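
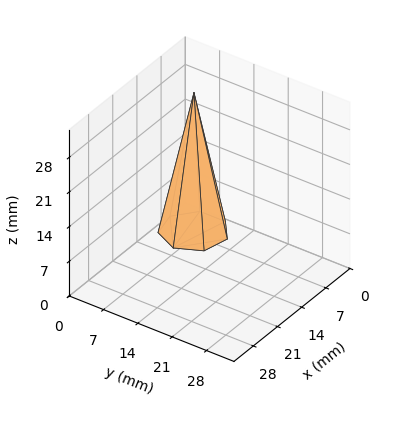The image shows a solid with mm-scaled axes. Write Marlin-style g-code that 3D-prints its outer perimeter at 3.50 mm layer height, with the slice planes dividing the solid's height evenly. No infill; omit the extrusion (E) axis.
Reading the render: the shape is a regular 7-sided pyramid, base circumscribed radius ≈ 6 mm, apex at z ≈ 28 mm (dimensions read to the nearest mm from the axis ticks). For the g-code, the solid's height is divided into equal slices at the stated Δz and each level perimeter traced with G1 moves after a G0 lift.

; perimeter-only toolpath
G21 ; units = mm
G90 ; absolute positioning
G28 ; home
; layer 1
G0 Z3.50
G0 X11.25 Y6.00
G1 X9.27 Y10.10
G1 X4.83 Y11.12
G1 X1.27 Y8.27
G1 X1.27 Y3.73
G1 X4.83 Y0.88
G1 X9.27 Y1.90
G1 X11.25 Y6.00
; layer 2
G0 Z7.00
G0 X10.50 Y6.00
G1 X8.80 Y9.52
G1 X5.00 Y10.39
G1 X1.94 Y7.95
G1 X1.94 Y4.05
G1 X5.00 Y1.61
G1 X8.80 Y2.48
G1 X10.50 Y6.00
; layer 3
G0 Z10.50
G0 X9.75 Y6.00
G1 X8.34 Y8.93
G1 X5.16 Y9.66
G1 X2.62 Y7.62
G1 X2.62 Y4.38
G1 X5.16 Y2.34
G1 X8.34 Y3.07
G1 X9.75 Y6.00
; layer 4
G0 Z14.00
G0 X9.00 Y6.00
G1 X7.87 Y8.34
G1 X5.33 Y8.93
G1 X3.29 Y7.30
G1 X3.29 Y4.70
G1 X5.33 Y3.08
G1 X7.87 Y3.66
G1 X9.00 Y6.00
; layer 5
G0 Z17.50
G0 X8.25 Y6.00
G1 X7.40 Y7.76
G1 X5.50 Y8.19
G1 X3.97 Y6.97
G1 X3.97 Y5.03
G1 X5.50 Y3.81
G1 X7.40 Y4.24
G1 X8.25 Y6.00
; layer 6
G0 Z21.00
G0 X7.50 Y6.00
G1 X6.94 Y7.17
G1 X5.67 Y7.46
G1 X4.65 Y6.65
G1 X4.65 Y5.35
G1 X5.67 Y4.54
G1 X6.94 Y4.83
G1 X7.50 Y6.00
; layer 7
G0 Z24.50
G0 X6.75 Y6.00
G1 X6.47 Y6.59
G1 X5.83 Y6.73
G1 X5.32 Y6.33
G1 X5.32 Y5.67
G1 X5.83 Y5.27
G1 X6.47 Y5.41
G1 X6.75 Y6.00
M2 ; end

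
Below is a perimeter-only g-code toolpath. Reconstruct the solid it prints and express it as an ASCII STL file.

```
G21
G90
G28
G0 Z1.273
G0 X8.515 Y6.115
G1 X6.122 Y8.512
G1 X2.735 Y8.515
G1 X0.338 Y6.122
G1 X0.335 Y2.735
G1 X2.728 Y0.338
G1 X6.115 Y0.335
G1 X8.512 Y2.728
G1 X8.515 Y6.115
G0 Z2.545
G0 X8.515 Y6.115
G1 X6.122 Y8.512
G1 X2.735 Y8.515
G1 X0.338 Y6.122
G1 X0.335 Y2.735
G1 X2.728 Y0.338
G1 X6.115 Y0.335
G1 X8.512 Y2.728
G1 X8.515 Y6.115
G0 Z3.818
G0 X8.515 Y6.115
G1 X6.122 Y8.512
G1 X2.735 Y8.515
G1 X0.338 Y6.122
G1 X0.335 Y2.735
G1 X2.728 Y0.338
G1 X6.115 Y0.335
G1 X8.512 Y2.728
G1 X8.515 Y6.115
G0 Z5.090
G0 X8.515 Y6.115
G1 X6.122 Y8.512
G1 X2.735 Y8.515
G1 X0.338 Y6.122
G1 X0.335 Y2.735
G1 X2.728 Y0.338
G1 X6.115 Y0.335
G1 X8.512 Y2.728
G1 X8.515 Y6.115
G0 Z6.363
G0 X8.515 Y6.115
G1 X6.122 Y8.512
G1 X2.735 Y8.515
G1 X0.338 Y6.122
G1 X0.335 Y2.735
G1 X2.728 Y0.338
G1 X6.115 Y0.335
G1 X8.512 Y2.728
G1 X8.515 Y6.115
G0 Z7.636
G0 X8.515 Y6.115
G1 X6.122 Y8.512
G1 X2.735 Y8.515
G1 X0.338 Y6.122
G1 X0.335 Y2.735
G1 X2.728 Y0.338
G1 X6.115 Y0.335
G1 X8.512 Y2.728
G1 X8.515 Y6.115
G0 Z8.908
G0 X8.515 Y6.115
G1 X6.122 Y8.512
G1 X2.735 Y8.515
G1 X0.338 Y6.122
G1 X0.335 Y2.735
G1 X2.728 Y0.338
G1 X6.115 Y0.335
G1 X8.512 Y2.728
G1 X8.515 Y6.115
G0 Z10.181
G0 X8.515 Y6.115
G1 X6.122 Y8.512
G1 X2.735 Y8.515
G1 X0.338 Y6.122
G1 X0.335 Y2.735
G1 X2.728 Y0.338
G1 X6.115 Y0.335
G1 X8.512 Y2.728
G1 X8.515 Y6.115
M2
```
solid part
  facet normal 0.0000 0.0000 -1.0000
    outer loop
      vertex 2.735 8.515 0.000
      vertex 6.122 8.512 0.000
      vertex 8.515 6.115 0.000
    endloop
  endfacet
  facet normal 0.0000 0.0000 -1.0000
    outer loop
      vertex 0.338 6.122 0.000
      vertex 2.735 8.515 0.000
      vertex 8.515 6.115 0.000
    endloop
  endfacet
  facet normal 0.0000 0.0000 -1.0000
    outer loop
      vertex 0.335 2.735 0.000
      vertex 0.338 6.122 0.000
      vertex 8.515 6.115 0.000
    endloop
  endfacet
  facet normal 0.0000 0.0000 -1.0000
    outer loop
      vertex 2.728 0.338 0.000
      vertex 0.335 2.735 0.000
      vertex 8.515 6.115 0.000
    endloop
  endfacet
  facet normal 0.0000 0.0000 -1.0000
    outer loop
      vertex 6.115 0.335 0.000
      vertex 2.728 0.338 0.000
      vertex 8.515 6.115 0.000
    endloop
  endfacet
  facet normal 0.0000 0.0000 -1.0000
    outer loop
      vertex 8.512 2.728 0.000
      vertex 6.115 0.335 0.000
      vertex 8.515 6.115 0.000
    endloop
  endfacet
  facet normal 0.0000 0.0000 1.0000
    outer loop
      vertex 8.515 6.115 10.181
      vertex 6.122 8.512 10.181
      vertex 2.735 8.515 10.181
    endloop
  endfacet
  facet normal 0.0000 0.0000 1.0000
    outer loop
      vertex 8.515 6.115 10.181
      vertex 2.735 8.515 10.181
      vertex 0.338 6.122 10.181
    endloop
  endfacet
  facet normal 0.0000 0.0000 1.0000
    outer loop
      vertex 8.515 6.115 10.181
      vertex 0.338 6.122 10.181
      vertex 0.335 2.735 10.181
    endloop
  endfacet
  facet normal 0.0000 0.0000 1.0000
    outer loop
      vertex 8.515 6.115 10.181
      vertex 0.335 2.735 10.181
      vertex 2.728 0.338 10.181
    endloop
  endfacet
  facet normal 0.0000 0.0000 1.0000
    outer loop
      vertex 8.515 6.115 10.181
      vertex 2.728 0.338 10.181
      vertex 6.115 0.335 10.181
    endloop
  endfacet
  facet normal 0.0000 0.0000 1.0000
    outer loop
      vertex 8.515 6.115 10.181
      vertex 6.115 0.335 10.181
      vertex 8.512 2.728 10.181
    endloop
  endfacet
  facet normal 0.7077 0.7065 0.0000
    outer loop
      vertex 8.515 6.115 0.000
      vertex 6.122 8.512 0.000
      vertex 6.122 8.512 10.181
    endloop
  endfacet
  facet normal 0.7077 0.7065 0.0000
    outer loop
      vertex 8.515 6.115 0.000
      vertex 6.122 8.512 10.181
      vertex 8.515 6.115 10.181
    endloop
  endfacet
  facet normal 0.0009 1.0000 0.0000
    outer loop
      vertex 6.122 8.512 0.000
      vertex 2.735 8.515 0.000
      vertex 2.735 8.515 10.181
    endloop
  endfacet
  facet normal 0.0009 1.0000 0.0000
    outer loop
      vertex 6.122 8.512 0.000
      vertex 2.735 8.515 10.181
      vertex 6.122 8.512 10.181
    endloop
  endfacet
  facet normal -0.7065 0.7077 0.0000
    outer loop
      vertex 2.735 8.515 0.000
      vertex 0.338 6.122 0.000
      vertex 0.338 6.122 10.181
    endloop
  endfacet
  facet normal -0.7065 0.7077 0.0000
    outer loop
      vertex 2.735 8.515 0.000
      vertex 0.338 6.122 10.181
      vertex 2.735 8.515 10.181
    endloop
  endfacet
  facet normal -1.0000 0.0009 0.0000
    outer loop
      vertex 0.338 6.122 0.000
      vertex 0.335 2.735 0.000
      vertex 0.335 2.735 10.181
    endloop
  endfacet
  facet normal -1.0000 0.0009 0.0000
    outer loop
      vertex 0.338 6.122 0.000
      vertex 0.335 2.735 10.181
      vertex 0.338 6.122 10.181
    endloop
  endfacet
  facet normal -0.7077 -0.7065 0.0000
    outer loop
      vertex 0.335 2.735 0.000
      vertex 2.728 0.338 0.000
      vertex 2.728 0.338 10.181
    endloop
  endfacet
  facet normal -0.7077 -0.7065 0.0000
    outer loop
      vertex 0.335 2.735 0.000
      vertex 2.728 0.338 10.181
      vertex 0.335 2.735 10.181
    endloop
  endfacet
  facet normal -0.0009 -1.0000 0.0000
    outer loop
      vertex 2.728 0.338 0.000
      vertex 6.115 0.335 0.000
      vertex 6.115 0.335 10.181
    endloop
  endfacet
  facet normal -0.0009 -1.0000 0.0000
    outer loop
      vertex 2.728 0.338 0.000
      vertex 6.115 0.335 10.181
      vertex 2.728 0.338 10.181
    endloop
  endfacet
  facet normal 0.7065 -0.7077 0.0000
    outer loop
      vertex 6.115 0.335 0.000
      vertex 8.512 2.728 0.000
      vertex 8.512 2.728 10.181
    endloop
  endfacet
  facet normal 0.7065 -0.7077 0.0000
    outer loop
      vertex 6.115 0.335 0.000
      vertex 8.512 2.728 10.181
      vertex 6.115 0.335 10.181
    endloop
  endfacet
  facet normal 1.0000 -0.0009 0.0000
    outer loop
      vertex 8.512 2.728 0.000
      vertex 8.515 6.115 0.000
      vertex 8.515 6.115 10.181
    endloop
  endfacet
  facet normal 1.0000 -0.0009 0.0000
    outer loop
      vertex 8.512 2.728 0.000
      vertex 8.515 6.115 10.181
      vertex 8.512 2.728 10.181
    endloop
  endfacet
endsolid part

The G0 Z moves step by Δz≈1.273 mm. Every layer's G1 loop is the same polygon, so the solid is a straight extrusion of it from z=0 to z≈10.2. Closing with flat bottom and top caps and triangulating gives 28 facets — a regular 8-sided prism (a cylinder approximated with 8 flat sides), circumscribed radius ≈ 4.42 mm, height ≈ 10.2 mm.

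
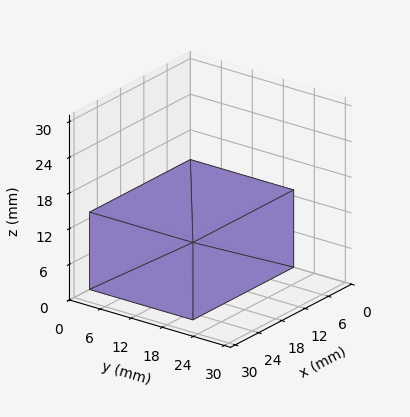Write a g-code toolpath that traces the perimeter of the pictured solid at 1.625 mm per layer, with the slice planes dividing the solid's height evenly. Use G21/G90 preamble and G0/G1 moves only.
Reading the render: the shape is a rectangular box, roughly 26 × 20 mm footprint and 13 mm tall (dimensions read to the nearest mm from the axis ticks). For the g-code, the solid's height is divided into equal slices at the stated Δz and each level perimeter traced with G1 moves after a G0 lift.

; perimeter-only toolpath
G21 ; units = mm
G90 ; absolute positioning
G28 ; home
; layer 1
G0 Z1.625
G0 X0.000 Y0.000
G1 X26.000 Y0.000
G1 X26.000 Y20.000
G1 X0.000 Y20.000
G1 X0.000 Y0.000
; layer 2
G0 Z3.250
G0 X0.000 Y0.000
G1 X26.000 Y0.000
G1 X26.000 Y20.000
G1 X0.000 Y20.000
G1 X0.000 Y0.000
; layer 3
G0 Z4.875
G0 X0.000 Y0.000
G1 X26.000 Y0.000
G1 X26.000 Y20.000
G1 X0.000 Y20.000
G1 X0.000 Y0.000
; layer 4
G0 Z6.500
G0 X0.000 Y0.000
G1 X26.000 Y0.000
G1 X26.000 Y20.000
G1 X0.000 Y20.000
G1 X0.000 Y0.000
; layer 5
G0 Z8.125
G0 X0.000 Y0.000
G1 X26.000 Y0.000
G1 X26.000 Y20.000
G1 X0.000 Y20.000
G1 X0.000 Y0.000
; layer 6
G0 Z9.750
G0 X0.000 Y0.000
G1 X26.000 Y0.000
G1 X26.000 Y20.000
G1 X0.000 Y20.000
G1 X0.000 Y0.000
; layer 7
G0 Z11.375
G0 X0.000 Y0.000
G1 X26.000 Y0.000
G1 X26.000 Y20.000
G1 X0.000 Y20.000
G1 X0.000 Y0.000
; layer 8
G0 Z13.000
G0 X0.000 Y0.000
G1 X26.000 Y0.000
G1 X26.000 Y20.000
G1 X0.000 Y20.000
G1 X0.000 Y0.000
M2 ; end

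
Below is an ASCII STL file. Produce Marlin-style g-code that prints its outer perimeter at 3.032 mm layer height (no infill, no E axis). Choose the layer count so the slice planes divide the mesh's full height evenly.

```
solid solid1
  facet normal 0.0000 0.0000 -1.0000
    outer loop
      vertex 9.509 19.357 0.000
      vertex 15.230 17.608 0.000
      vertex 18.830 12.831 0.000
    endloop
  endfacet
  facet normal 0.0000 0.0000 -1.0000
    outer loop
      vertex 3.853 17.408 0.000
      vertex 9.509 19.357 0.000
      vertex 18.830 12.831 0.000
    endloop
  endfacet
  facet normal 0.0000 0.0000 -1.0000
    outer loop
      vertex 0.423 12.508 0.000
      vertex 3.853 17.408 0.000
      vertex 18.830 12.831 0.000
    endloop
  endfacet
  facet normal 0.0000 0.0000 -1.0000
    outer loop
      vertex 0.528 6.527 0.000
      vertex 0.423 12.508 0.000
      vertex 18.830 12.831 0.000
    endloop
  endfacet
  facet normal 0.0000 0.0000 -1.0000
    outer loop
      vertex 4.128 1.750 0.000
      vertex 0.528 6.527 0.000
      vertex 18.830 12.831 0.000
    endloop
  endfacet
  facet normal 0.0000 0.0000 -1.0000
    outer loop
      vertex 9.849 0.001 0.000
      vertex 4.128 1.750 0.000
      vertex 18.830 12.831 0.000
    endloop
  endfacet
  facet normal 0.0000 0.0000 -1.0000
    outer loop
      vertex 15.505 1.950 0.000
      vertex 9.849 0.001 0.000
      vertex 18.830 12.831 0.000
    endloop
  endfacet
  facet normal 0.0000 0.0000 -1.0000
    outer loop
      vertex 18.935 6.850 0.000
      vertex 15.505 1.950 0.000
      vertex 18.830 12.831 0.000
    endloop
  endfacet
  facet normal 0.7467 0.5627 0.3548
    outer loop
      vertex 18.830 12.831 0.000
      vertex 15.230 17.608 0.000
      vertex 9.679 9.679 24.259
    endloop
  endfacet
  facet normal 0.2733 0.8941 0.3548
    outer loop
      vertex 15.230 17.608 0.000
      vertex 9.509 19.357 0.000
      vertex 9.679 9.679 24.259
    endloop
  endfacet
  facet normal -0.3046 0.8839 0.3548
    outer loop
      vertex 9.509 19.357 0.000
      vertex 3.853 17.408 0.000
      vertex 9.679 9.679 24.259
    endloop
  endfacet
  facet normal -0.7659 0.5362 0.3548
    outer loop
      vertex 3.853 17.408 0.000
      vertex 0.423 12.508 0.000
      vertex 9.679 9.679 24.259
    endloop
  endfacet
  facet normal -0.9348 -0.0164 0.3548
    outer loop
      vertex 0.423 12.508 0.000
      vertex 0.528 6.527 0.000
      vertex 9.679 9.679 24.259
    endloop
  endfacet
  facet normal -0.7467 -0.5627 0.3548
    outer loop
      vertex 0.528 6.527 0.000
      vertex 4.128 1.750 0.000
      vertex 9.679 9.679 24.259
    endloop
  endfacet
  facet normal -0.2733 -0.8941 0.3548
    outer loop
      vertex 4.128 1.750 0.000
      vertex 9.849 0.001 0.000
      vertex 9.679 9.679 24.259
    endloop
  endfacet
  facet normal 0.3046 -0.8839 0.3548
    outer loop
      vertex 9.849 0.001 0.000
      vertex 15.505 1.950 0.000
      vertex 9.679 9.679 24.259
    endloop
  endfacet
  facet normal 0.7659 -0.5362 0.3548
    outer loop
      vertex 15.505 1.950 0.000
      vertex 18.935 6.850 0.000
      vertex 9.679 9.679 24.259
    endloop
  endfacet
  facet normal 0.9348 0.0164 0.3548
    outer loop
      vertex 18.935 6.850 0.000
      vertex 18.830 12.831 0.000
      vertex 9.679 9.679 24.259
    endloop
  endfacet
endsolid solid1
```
; perimeter-only toolpath
G21 ; units = mm
G90 ; absolute positioning
G28 ; home
; layer 1
G0 Z3.032
G0 X17.686 Y12.437
G1 X14.536 Y16.617
G1 X9.530 Y18.147
G1 X4.581 Y16.442
G1 X1.580 Y12.154
G1 X1.672 Y6.921
G1 X4.822 Y2.741
G1 X9.828 Y1.211
G1 X14.777 Y2.916
G1 X17.778 Y7.204
G1 X17.686 Y12.437
; layer 2
G0 Z6.065
G0 X16.542 Y12.043
G1 X13.842 Y15.626
G1 X9.552 Y16.938
G1 X5.309 Y15.476
G1 X2.737 Y11.801
G1 X2.816 Y7.315
G1 X5.516 Y3.732
G1 X9.806 Y2.421
G1 X14.049 Y3.882
G1 X16.621 Y7.557
G1 X16.542 Y12.043
; layer 3
G0 Z9.097
G0 X15.398 Y11.649
G1 X13.148 Y14.635
G1 X9.573 Y15.728
G1 X6.038 Y14.510
G1 X3.894 Y11.447
G1 X3.960 Y7.709
G1 X6.210 Y4.723
G1 X9.785 Y3.630
G1 X13.320 Y4.848
G1 X15.464 Y7.911
G1 X15.398 Y11.649
; layer 4
G0 Z12.130
G0 X14.255 Y11.255
G1 X12.454 Y13.643
G1 X9.594 Y14.518
G1 X6.766 Y13.544
G1 X5.051 Y11.093
G1 X5.104 Y8.103
G1 X6.904 Y5.715
G1 X9.764 Y4.840
G1 X12.592 Y5.814
G1 X14.307 Y8.264
G1 X14.255 Y11.255
; layer 5
G0 Z15.162
G0 X13.111 Y10.861
G1 X11.761 Y12.652
G1 X9.615 Y13.308
G1 X7.494 Y12.577
G1 X6.208 Y10.740
G1 X6.247 Y8.497
G1 X7.597 Y6.706
G1 X9.743 Y6.050
G1 X11.864 Y6.781
G1 X13.150 Y8.618
G1 X13.111 Y10.861
; layer 6
G0 Z18.194
G0 X11.967 Y10.467
G1 X11.067 Y11.661
G1 X9.636 Y12.098
G1 X8.223 Y11.611
G1 X7.365 Y10.386
G1 X7.391 Y8.891
G1 X8.291 Y7.697
G1 X9.721 Y7.260
G1 X11.136 Y7.747
G1 X11.993 Y8.972
G1 X11.967 Y10.467
; layer 7
G0 Z21.227
G0 X10.823 Y10.073
G1 X10.373 Y10.670
G1 X9.658 Y10.889
G1 X8.951 Y10.645
G1 X8.522 Y10.033
G1 X8.535 Y9.285
G1 X8.985 Y8.688
G1 X9.700 Y8.469
G1 X10.407 Y8.713
G1 X10.836 Y9.325
G1 X10.823 Y10.073
M2 ; end

The solid is a regular 10-sided pyramid, base circumscribed radius ≈ 9.68 mm, apex at z ≈ 24.3 mm. Slicing at Δz = 3.032 mm — 8 equal slices spanning the solid's height, so layer i sits at z = i·h/8 — gives 7 non-empty perimeters. Each is a 10-segment closed polygon; G0 lifts to the layer z and rapids to the start vertex, then G1 traces the edges. The cross-section shrinks linearly with z (the slice at the apex is degenerate and omitted).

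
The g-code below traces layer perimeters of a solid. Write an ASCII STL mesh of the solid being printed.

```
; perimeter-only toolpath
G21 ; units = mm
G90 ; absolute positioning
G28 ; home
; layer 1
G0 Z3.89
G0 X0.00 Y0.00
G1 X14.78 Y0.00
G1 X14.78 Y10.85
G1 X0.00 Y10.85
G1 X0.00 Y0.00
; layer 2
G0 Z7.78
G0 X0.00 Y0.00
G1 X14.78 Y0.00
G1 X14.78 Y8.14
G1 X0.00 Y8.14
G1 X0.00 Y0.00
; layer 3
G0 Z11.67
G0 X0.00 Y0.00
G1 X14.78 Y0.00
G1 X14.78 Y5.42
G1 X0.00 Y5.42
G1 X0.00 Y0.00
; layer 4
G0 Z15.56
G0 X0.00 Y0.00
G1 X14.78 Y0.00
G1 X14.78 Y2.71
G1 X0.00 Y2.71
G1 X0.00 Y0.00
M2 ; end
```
solid part
  facet normal 0.0000 0.0000 -1.0000
    outer loop
      vertex 14.78 13.56 0.00
      vertex 14.78 0.00 0.00
      vertex 0.00 0.00 0.00
    endloop
  endfacet
  facet normal 0.0000 0.0000 -1.0000
    outer loop
      vertex 0.00 13.56 0.00
      vertex 14.78 13.56 0.00
      vertex 0.00 0.00 0.00
    endloop
  endfacet
  facet normal 0.0000 -1.0000 0.0000
    outer loop
      vertex 0.00 0.00 0.00
      vertex 14.78 0.00 0.00
      vertex 14.78 0.00 19.45
    endloop
  endfacet
  facet normal 0.0000 -1.0000 0.0000
    outer loop
      vertex 0.00 0.00 0.00
      vertex 14.78 0.00 19.45
      vertex 0.00 0.00 19.45
    endloop
  endfacet
  facet normal 0.0000 0.8203 0.5719
    outer loop
      vertex 0.00 0.00 19.45
      vertex 14.78 0.00 19.45
      vertex 14.78 13.56 0.00
    endloop
  endfacet
  facet normal 0.0000 0.8203 0.5719
    outer loop
      vertex 0.00 0.00 19.45
      vertex 14.78 13.56 0.00
      vertex 0.00 13.56 0.00
    endloop
  endfacet
  facet normal -1.0000 0.0000 0.0000
    outer loop
      vertex 0.00 0.00 19.45
      vertex 0.00 13.56 0.00
      vertex 0.00 0.00 0.00
    endloop
  endfacet
  facet normal 1.0000 0.0000 0.0000
    outer loop
      vertex 14.78 0.00 0.00
      vertex 14.78 13.56 0.00
      vertex 14.78 0.00 19.45
    endloop
  endfacet
endsolid part

The G0 Z moves step by Δz≈3.89 mm. The G1 loops shrink linearly with z, so the solid tapers from its base footprint up to z≈19.4. Closing with a flat bottom cap and the tapered top and triangulating gives 8 facets — a wedge (ramp): 14.8 × 13.6 mm base, rising to 19.4 mm along the y=0 edge and sloping linearly to z=0 at y=13.6.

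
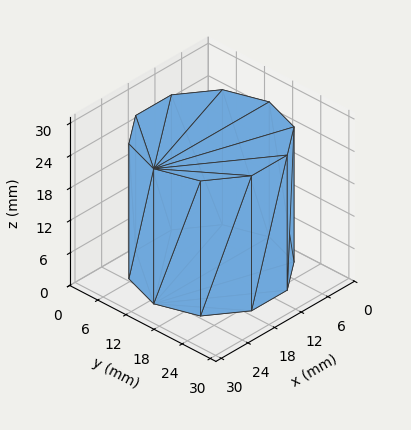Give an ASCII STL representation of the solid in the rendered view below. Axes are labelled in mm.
Reading the render: the shape is a regular 10-sided prism (a cylinder approximated with 10 flat sides), circumscribed radius ≈ 13 mm, height ≈ 25 mm (dimensions read to the nearest mm from the axis ticks). For the STL, each face is triangulated and given an outward normal.

solid part
  facet normal 0.0000 0.0000 -1.0000
    outer loop
      vertex 17.02 25.36 0.00
      vertex 23.52 20.64 0.00
      vertex 26.00 13.00 0.00
    endloop
  endfacet
  facet normal 0.0000 0.0000 -1.0000
    outer loop
      vertex 8.98 25.36 0.00
      vertex 17.02 25.36 0.00
      vertex 26.00 13.00 0.00
    endloop
  endfacet
  facet normal 0.0000 0.0000 -1.0000
    outer loop
      vertex 2.48 20.64 0.00
      vertex 8.98 25.36 0.00
      vertex 26.00 13.00 0.00
    endloop
  endfacet
  facet normal 0.0000 0.0000 -1.0000
    outer loop
      vertex 0.00 13.00 0.00
      vertex 2.48 20.64 0.00
      vertex 26.00 13.00 0.00
    endloop
  endfacet
  facet normal 0.0000 0.0000 -1.0000
    outer loop
      vertex 2.48 5.36 0.00
      vertex 0.00 13.00 0.00
      vertex 26.00 13.00 0.00
    endloop
  endfacet
  facet normal 0.0000 0.0000 -1.0000
    outer loop
      vertex 8.98 0.64 0.00
      vertex 2.48 5.36 0.00
      vertex 26.00 13.00 0.00
    endloop
  endfacet
  facet normal 0.0000 0.0000 -1.0000
    outer loop
      vertex 17.02 0.64 0.00
      vertex 8.98 0.64 0.00
      vertex 26.00 13.00 0.00
    endloop
  endfacet
  facet normal 0.0000 0.0000 -1.0000
    outer loop
      vertex 23.52 5.36 0.00
      vertex 17.02 0.64 0.00
      vertex 26.00 13.00 0.00
    endloop
  endfacet
  facet normal 0.0000 0.0000 1.0000
    outer loop
      vertex 26.00 13.00 25.00
      vertex 23.52 20.64 25.00
      vertex 17.02 25.36 25.00
    endloop
  endfacet
  facet normal 0.0000 0.0000 1.0000
    outer loop
      vertex 26.00 13.00 25.00
      vertex 17.02 25.36 25.00
      vertex 8.98 25.36 25.00
    endloop
  endfacet
  facet normal 0.0000 0.0000 1.0000
    outer loop
      vertex 26.00 13.00 25.00
      vertex 8.98 25.36 25.00
      vertex 2.48 20.64 25.00
    endloop
  endfacet
  facet normal 0.0000 0.0000 1.0000
    outer loop
      vertex 26.00 13.00 25.00
      vertex 2.48 20.64 25.00
      vertex 0.00 13.00 25.00
    endloop
  endfacet
  facet normal 0.0000 0.0000 1.0000
    outer loop
      vertex 26.00 13.00 25.00
      vertex 0.00 13.00 25.00
      vertex 2.48 5.36 25.00
    endloop
  endfacet
  facet normal 0.0000 0.0000 1.0000
    outer loop
      vertex 26.00 13.00 25.00
      vertex 2.48 5.36 25.00
      vertex 8.98 0.64 25.00
    endloop
  endfacet
  facet normal 0.0000 0.0000 1.0000
    outer loop
      vertex 26.00 13.00 25.00
      vertex 8.98 0.64 25.00
      vertex 17.02 0.64 25.00
    endloop
  endfacet
  facet normal 0.0000 0.0000 1.0000
    outer loop
      vertex 26.00 13.00 25.00
      vertex 17.02 0.64 25.00
      vertex 23.52 5.36 25.00
    endloop
  endfacet
  facet normal 0.9511 0.3087 0.0000
    outer loop
      vertex 26.00 13.00 0.00
      vertex 23.52 20.64 0.00
      vertex 23.52 20.64 25.00
    endloop
  endfacet
  facet normal 0.9511 0.3087 0.0000
    outer loop
      vertex 26.00 13.00 0.00
      vertex 23.52 20.64 25.00
      vertex 26.00 13.00 25.00
    endloop
  endfacet
  facet normal 0.5876 0.8092 0.0000
    outer loop
      vertex 23.52 20.64 0.00
      vertex 17.02 25.36 0.00
      vertex 17.02 25.36 25.00
    endloop
  endfacet
  facet normal 0.5876 0.8092 0.0000
    outer loop
      vertex 23.52 20.64 0.00
      vertex 17.02 25.36 25.00
      vertex 23.52 20.64 25.00
    endloop
  endfacet
  facet normal 0.0000 1.0000 0.0000
    outer loop
      vertex 17.02 25.36 0.00
      vertex 8.98 25.36 0.00
      vertex 8.98 25.36 25.00
    endloop
  endfacet
  facet normal 0.0000 1.0000 0.0000
    outer loop
      vertex 17.02 25.36 0.00
      vertex 8.98 25.36 25.00
      vertex 17.02 25.36 25.00
    endloop
  endfacet
  facet normal -0.5876 0.8092 0.0000
    outer loop
      vertex 8.98 25.36 0.00
      vertex 2.48 20.64 0.00
      vertex 2.48 20.64 25.00
    endloop
  endfacet
  facet normal -0.5876 0.8092 0.0000
    outer loop
      vertex 8.98 25.36 0.00
      vertex 2.48 20.64 25.00
      vertex 8.98 25.36 25.00
    endloop
  endfacet
  facet normal -0.9511 0.3087 0.0000
    outer loop
      vertex 2.48 20.64 0.00
      vertex 0.00 13.00 0.00
      vertex 0.00 13.00 25.00
    endloop
  endfacet
  facet normal -0.9511 0.3087 0.0000
    outer loop
      vertex 2.48 20.64 0.00
      vertex 0.00 13.00 25.00
      vertex 2.48 20.64 25.00
    endloop
  endfacet
  facet normal -0.9511 -0.3087 0.0000
    outer loop
      vertex 0.00 13.00 0.00
      vertex 2.48 5.36 0.00
      vertex 2.48 5.36 25.00
    endloop
  endfacet
  facet normal -0.9511 -0.3087 0.0000
    outer loop
      vertex 0.00 13.00 0.00
      vertex 2.48 5.36 25.00
      vertex 0.00 13.00 25.00
    endloop
  endfacet
  facet normal -0.5876 -0.8092 0.0000
    outer loop
      vertex 2.48 5.36 0.00
      vertex 8.98 0.64 0.00
      vertex 8.98 0.64 25.00
    endloop
  endfacet
  facet normal -0.5876 -0.8092 0.0000
    outer loop
      vertex 2.48 5.36 0.00
      vertex 8.98 0.64 25.00
      vertex 2.48 5.36 25.00
    endloop
  endfacet
  facet normal 0.0000 -1.0000 0.0000
    outer loop
      vertex 8.98 0.64 0.00
      vertex 17.02 0.64 0.00
      vertex 17.02 0.64 25.00
    endloop
  endfacet
  facet normal 0.0000 -1.0000 0.0000
    outer loop
      vertex 8.98 0.64 0.00
      vertex 17.02 0.64 25.00
      vertex 8.98 0.64 25.00
    endloop
  endfacet
  facet normal 0.5876 -0.8092 0.0000
    outer loop
      vertex 17.02 0.64 0.00
      vertex 23.52 5.36 0.00
      vertex 23.52 5.36 25.00
    endloop
  endfacet
  facet normal 0.5876 -0.8092 0.0000
    outer loop
      vertex 17.02 0.64 0.00
      vertex 23.52 5.36 25.00
      vertex 17.02 0.64 25.00
    endloop
  endfacet
  facet normal 0.9511 -0.3087 0.0000
    outer loop
      vertex 23.52 5.36 0.00
      vertex 26.00 13.00 0.00
      vertex 26.00 13.00 25.00
    endloop
  endfacet
  facet normal 0.9511 -0.3087 0.0000
    outer loop
      vertex 23.52 5.36 0.00
      vertex 26.00 13.00 25.00
      vertex 23.52 5.36 25.00
    endloop
  endfacet
endsolid part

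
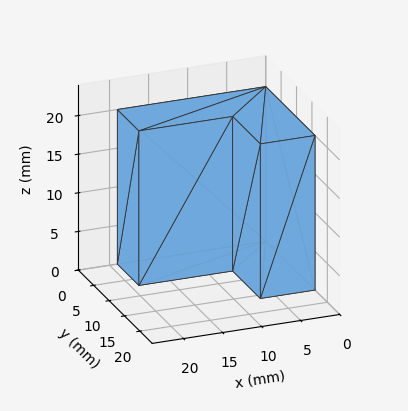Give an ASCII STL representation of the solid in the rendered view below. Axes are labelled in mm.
Reading the render: the shape is an L-shaped prism: outer 19 × 16 mm, arm thicknesses ≈ 7 mm (horizontal) and 7 mm (vertical), extruded 20 mm in z (dimensions read to the nearest mm from the axis ticks). For the STL, each face is triangulated and given an outward normal.

solid part
  facet normal 0.0000 0.0000 -1.0000
    outer loop
      vertex 19.000 7.000 0.000
      vertex 19.000 0.000 0.000
      vertex 0.000 0.000 0.000
    endloop
  endfacet
  facet normal 0.0000 0.0000 -1.0000
    outer loop
      vertex 7.000 7.000 0.000
      vertex 19.000 7.000 0.000
      vertex 0.000 0.000 0.000
    endloop
  endfacet
  facet normal 0.0000 0.0000 -1.0000
    outer loop
      vertex 7.000 16.000 0.000
      vertex 7.000 7.000 0.000
      vertex 0.000 0.000 0.000
    endloop
  endfacet
  facet normal 0.0000 0.0000 -1.0000
    outer loop
      vertex 0.000 16.000 0.000
      vertex 7.000 16.000 0.000
      vertex 0.000 0.000 0.000
    endloop
  endfacet
  facet normal 0.0000 0.0000 1.0000
    outer loop
      vertex 0.000 0.000 20.000
      vertex 19.000 0.000 20.000
      vertex 19.000 7.000 20.000
    endloop
  endfacet
  facet normal 0.0000 0.0000 1.0000
    outer loop
      vertex 0.000 0.000 20.000
      vertex 19.000 7.000 20.000
      vertex 7.000 7.000 20.000
    endloop
  endfacet
  facet normal 0.0000 0.0000 1.0000
    outer loop
      vertex 0.000 0.000 20.000
      vertex 7.000 7.000 20.000
      vertex 7.000 16.000 20.000
    endloop
  endfacet
  facet normal 0.0000 0.0000 1.0000
    outer loop
      vertex 0.000 0.000 20.000
      vertex 7.000 16.000 20.000
      vertex 0.000 16.000 20.000
    endloop
  endfacet
  facet normal 0.0000 -1.0000 0.0000
    outer loop
      vertex 0.000 0.000 0.000
      vertex 19.000 0.000 0.000
      vertex 19.000 0.000 20.000
    endloop
  endfacet
  facet normal 0.0000 -1.0000 0.0000
    outer loop
      vertex 0.000 0.000 0.000
      vertex 19.000 0.000 20.000
      vertex 0.000 0.000 20.000
    endloop
  endfacet
  facet normal 1.0000 0.0000 0.0000
    outer loop
      vertex 19.000 0.000 0.000
      vertex 19.000 7.000 0.000
      vertex 19.000 7.000 20.000
    endloop
  endfacet
  facet normal 1.0000 0.0000 0.0000
    outer loop
      vertex 19.000 0.000 0.000
      vertex 19.000 7.000 20.000
      vertex 19.000 0.000 20.000
    endloop
  endfacet
  facet normal 0.0000 1.0000 0.0000
    outer loop
      vertex 19.000 7.000 0.000
      vertex 7.000 7.000 0.000
      vertex 7.000 7.000 20.000
    endloop
  endfacet
  facet normal 0.0000 1.0000 0.0000
    outer loop
      vertex 19.000 7.000 0.000
      vertex 7.000 7.000 20.000
      vertex 19.000 7.000 20.000
    endloop
  endfacet
  facet normal 1.0000 0.0000 0.0000
    outer loop
      vertex 7.000 7.000 0.000
      vertex 7.000 16.000 0.000
      vertex 7.000 16.000 20.000
    endloop
  endfacet
  facet normal 1.0000 0.0000 0.0000
    outer loop
      vertex 7.000 7.000 0.000
      vertex 7.000 16.000 20.000
      vertex 7.000 7.000 20.000
    endloop
  endfacet
  facet normal 0.0000 1.0000 0.0000
    outer loop
      vertex 7.000 16.000 0.000
      vertex 0.000 16.000 0.000
      vertex 0.000 16.000 20.000
    endloop
  endfacet
  facet normal 0.0000 1.0000 0.0000
    outer loop
      vertex 7.000 16.000 0.000
      vertex 0.000 16.000 20.000
      vertex 7.000 16.000 20.000
    endloop
  endfacet
  facet normal -1.0000 0.0000 0.0000
    outer loop
      vertex 0.000 16.000 0.000
      vertex 0.000 0.000 0.000
      vertex 0.000 0.000 20.000
    endloop
  endfacet
  facet normal -1.0000 0.0000 0.0000
    outer loop
      vertex 0.000 16.000 0.000
      vertex 0.000 0.000 20.000
      vertex 0.000 16.000 20.000
    endloop
  endfacet
endsolid part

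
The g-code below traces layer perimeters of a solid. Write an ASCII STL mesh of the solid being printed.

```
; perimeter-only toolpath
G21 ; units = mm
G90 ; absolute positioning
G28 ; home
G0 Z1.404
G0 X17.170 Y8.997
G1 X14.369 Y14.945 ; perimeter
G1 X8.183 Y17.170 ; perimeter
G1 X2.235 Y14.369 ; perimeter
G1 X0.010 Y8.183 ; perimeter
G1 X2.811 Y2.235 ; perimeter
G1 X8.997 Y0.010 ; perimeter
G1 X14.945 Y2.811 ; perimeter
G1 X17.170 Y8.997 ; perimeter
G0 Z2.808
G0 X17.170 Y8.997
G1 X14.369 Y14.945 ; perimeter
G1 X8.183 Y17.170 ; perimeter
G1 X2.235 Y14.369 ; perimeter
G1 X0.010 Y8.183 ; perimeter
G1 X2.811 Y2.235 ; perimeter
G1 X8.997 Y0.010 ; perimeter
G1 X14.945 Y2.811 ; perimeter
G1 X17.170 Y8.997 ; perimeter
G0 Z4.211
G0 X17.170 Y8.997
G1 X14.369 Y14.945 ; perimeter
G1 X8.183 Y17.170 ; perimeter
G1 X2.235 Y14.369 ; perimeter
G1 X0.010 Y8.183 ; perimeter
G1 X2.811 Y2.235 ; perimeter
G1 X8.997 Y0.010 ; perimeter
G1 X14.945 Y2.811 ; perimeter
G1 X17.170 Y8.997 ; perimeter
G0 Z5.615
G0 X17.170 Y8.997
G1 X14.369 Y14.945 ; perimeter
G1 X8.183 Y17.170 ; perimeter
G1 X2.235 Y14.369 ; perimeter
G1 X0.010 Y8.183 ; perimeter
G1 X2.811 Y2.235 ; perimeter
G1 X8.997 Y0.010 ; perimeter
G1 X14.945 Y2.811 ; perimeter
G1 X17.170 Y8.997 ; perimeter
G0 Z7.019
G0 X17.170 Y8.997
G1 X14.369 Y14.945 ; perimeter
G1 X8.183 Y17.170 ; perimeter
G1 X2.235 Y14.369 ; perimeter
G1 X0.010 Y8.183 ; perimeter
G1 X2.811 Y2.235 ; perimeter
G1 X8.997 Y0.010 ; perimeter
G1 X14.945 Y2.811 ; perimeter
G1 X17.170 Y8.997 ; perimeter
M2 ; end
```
solid part
  facet normal 0.0000 0.0000 -1.0000
    outer loop
      vertex 8.183 17.170 0.000
      vertex 14.369 14.945 0.000
      vertex 17.170 8.997 0.000
    endloop
  endfacet
  facet normal 0.0000 0.0000 -1.0000
    outer loop
      vertex 2.235 14.369 0.000
      vertex 8.183 17.170 0.000
      vertex 17.170 8.997 0.000
    endloop
  endfacet
  facet normal 0.0000 0.0000 -1.0000
    outer loop
      vertex 0.010 8.183 0.000
      vertex 2.235 14.369 0.000
      vertex 17.170 8.997 0.000
    endloop
  endfacet
  facet normal 0.0000 0.0000 -1.0000
    outer loop
      vertex 2.811 2.235 0.000
      vertex 0.010 8.183 0.000
      vertex 17.170 8.997 0.000
    endloop
  endfacet
  facet normal 0.0000 0.0000 -1.0000
    outer loop
      vertex 8.997 0.010 0.000
      vertex 2.811 2.235 0.000
      vertex 17.170 8.997 0.000
    endloop
  endfacet
  facet normal 0.0000 0.0000 -1.0000
    outer loop
      vertex 14.945 2.811 0.000
      vertex 8.997 0.010 0.000
      vertex 17.170 8.997 0.000
    endloop
  endfacet
  facet normal 0.0000 0.0000 1.0000
    outer loop
      vertex 17.170 8.997 7.019
      vertex 14.369 14.945 7.019
      vertex 8.183 17.170 7.019
    endloop
  endfacet
  facet normal 0.0000 0.0000 1.0000
    outer loop
      vertex 17.170 8.997 7.019
      vertex 8.183 17.170 7.019
      vertex 2.235 14.369 7.019
    endloop
  endfacet
  facet normal 0.0000 0.0000 1.0000
    outer loop
      vertex 17.170 8.997 7.019
      vertex 2.235 14.369 7.019
      vertex 0.010 8.183 7.019
    endloop
  endfacet
  facet normal 0.0000 0.0000 1.0000
    outer loop
      vertex 17.170 8.997 7.019
      vertex 0.010 8.183 7.019
      vertex 2.811 2.235 7.019
    endloop
  endfacet
  facet normal 0.0000 0.0000 1.0000
    outer loop
      vertex 17.170 8.997 7.019
      vertex 2.811 2.235 7.019
      vertex 8.997 0.010 7.019
    endloop
  endfacet
  facet normal 0.0000 0.0000 1.0000
    outer loop
      vertex 17.170 8.997 7.019
      vertex 8.997 0.010 7.019
      vertex 14.945 2.811 7.019
    endloop
  endfacet
  facet normal 0.9047 0.4260 0.0000
    outer loop
      vertex 17.170 8.997 0.000
      vertex 14.369 14.945 0.000
      vertex 14.369 14.945 7.019
    endloop
  endfacet
  facet normal 0.9047 0.4260 0.0000
    outer loop
      vertex 17.170 8.997 0.000
      vertex 14.369 14.945 7.019
      vertex 17.170 8.997 7.019
    endloop
  endfacet
  facet normal 0.3385 0.9410 0.0000
    outer loop
      vertex 14.369 14.945 0.000
      vertex 8.183 17.170 0.000
      vertex 8.183 17.170 7.019
    endloop
  endfacet
  facet normal 0.3385 0.9410 0.0000
    outer loop
      vertex 14.369 14.945 0.000
      vertex 8.183 17.170 7.019
      vertex 14.369 14.945 7.019
    endloop
  endfacet
  facet normal -0.4260 0.9047 0.0000
    outer loop
      vertex 8.183 17.170 0.000
      vertex 2.235 14.369 0.000
      vertex 2.235 14.369 7.019
    endloop
  endfacet
  facet normal -0.4260 0.9047 0.0000
    outer loop
      vertex 8.183 17.170 0.000
      vertex 2.235 14.369 7.019
      vertex 8.183 17.170 7.019
    endloop
  endfacet
  facet normal -0.9410 0.3385 0.0000
    outer loop
      vertex 2.235 14.369 0.000
      vertex 0.010 8.183 0.000
      vertex 0.010 8.183 7.019
    endloop
  endfacet
  facet normal -0.9410 0.3385 0.0000
    outer loop
      vertex 2.235 14.369 0.000
      vertex 0.010 8.183 7.019
      vertex 2.235 14.369 7.019
    endloop
  endfacet
  facet normal -0.9047 -0.4260 0.0000
    outer loop
      vertex 0.010 8.183 0.000
      vertex 2.811 2.235 0.000
      vertex 2.811 2.235 7.019
    endloop
  endfacet
  facet normal -0.9047 -0.4260 0.0000
    outer loop
      vertex 0.010 8.183 0.000
      vertex 2.811 2.235 7.019
      vertex 0.010 8.183 7.019
    endloop
  endfacet
  facet normal -0.3385 -0.9410 0.0000
    outer loop
      vertex 2.811 2.235 0.000
      vertex 8.997 0.010 0.000
      vertex 8.997 0.010 7.019
    endloop
  endfacet
  facet normal -0.3385 -0.9410 0.0000
    outer loop
      vertex 2.811 2.235 0.000
      vertex 8.997 0.010 7.019
      vertex 2.811 2.235 7.019
    endloop
  endfacet
  facet normal 0.4260 -0.9047 0.0000
    outer loop
      vertex 8.997 0.010 0.000
      vertex 14.945 2.811 0.000
      vertex 14.945 2.811 7.019
    endloop
  endfacet
  facet normal 0.4260 -0.9047 0.0000
    outer loop
      vertex 8.997 0.010 0.000
      vertex 14.945 2.811 7.019
      vertex 8.997 0.010 7.019
    endloop
  endfacet
  facet normal 0.9410 -0.3385 0.0000
    outer loop
      vertex 14.945 2.811 0.000
      vertex 17.170 8.997 0.000
      vertex 17.170 8.997 7.019
    endloop
  endfacet
  facet normal 0.9410 -0.3385 0.0000
    outer loop
      vertex 14.945 2.811 0.000
      vertex 17.170 8.997 7.019
      vertex 14.945 2.811 7.019
    endloop
  endfacet
endsolid part

The G0 Z moves step by Δz≈1.404 mm. Every layer's G1 loop is the same polygon, so the solid is a straight extrusion of it from z=0 to z≈7.02. Closing with flat bottom and top caps and triangulating gives 28 facets — a regular 8-sided prism (a cylinder approximated with 8 flat sides), circumscribed radius ≈ 8.59 mm, height ≈ 7.02 mm.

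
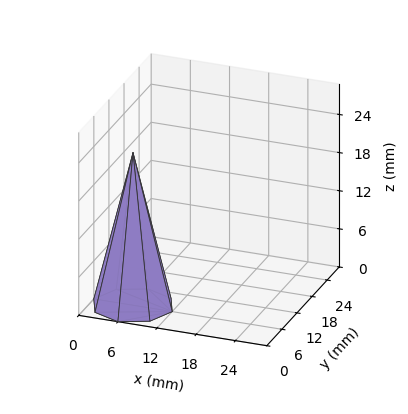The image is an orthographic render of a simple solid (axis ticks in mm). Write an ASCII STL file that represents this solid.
Reading the render: the shape is a regular 8-sided pyramid, base circumscribed radius ≈ 6 mm, apex at z ≈ 24 mm (dimensions read to the nearest mm from the axis ticks). For the STL, each face is triangulated and given an outward normal.

solid part
  facet normal 0.0000 0.0000 -1.0000
    outer loop
      vertex 6.0 12.0 0.0
      vertex 10.2 10.2 0.0
      vertex 12.0 6.0 0.0
    endloop
  endfacet
  facet normal 0.0000 0.0000 -1.0000
    outer loop
      vertex 1.8 10.2 0.0
      vertex 6.0 12.0 0.0
      vertex 12.0 6.0 0.0
    endloop
  endfacet
  facet normal 0.0000 0.0000 -1.0000
    outer loop
      vertex 0.0 6.0 0.0
      vertex 1.8 10.2 0.0
      vertex 12.0 6.0 0.0
    endloop
  endfacet
  facet normal 0.0000 0.0000 -1.0000
    outer loop
      vertex 1.8 1.8 0.0
      vertex 0.0 6.0 0.0
      vertex 12.0 6.0 0.0
    endloop
  endfacet
  facet normal 0.0000 0.0000 -1.0000
    outer loop
      vertex 6.0 0.0 0.0
      vertex 1.8 1.8 0.0
      vertex 12.0 6.0 0.0
    endloop
  endfacet
  facet normal 0.0000 0.0000 -1.0000
    outer loop
      vertex 10.2 1.8 0.0
      vertex 6.0 0.0 0.0
      vertex 12.0 6.0 0.0
    endloop
  endfacet
  facet normal 0.8958 0.3839 0.2239
    outer loop
      vertex 12.0 6.0 0.0
      vertex 10.2 10.2 0.0
      vertex 6.0 6.0 24.0
    endloop
  endfacet
  facet normal 0.3839 0.8958 0.2239
    outer loop
      vertex 10.2 10.2 0.0
      vertex 6.0 12.0 0.0
      vertex 6.0 6.0 24.0
    endloop
  endfacet
  facet normal -0.3839 0.8958 0.2239
    outer loop
      vertex 6.0 12.0 0.0
      vertex 1.8 10.2 0.0
      vertex 6.0 6.0 24.0
    endloop
  endfacet
  facet normal -0.8958 0.3839 0.2239
    outer loop
      vertex 1.8 10.2 0.0
      vertex 0.0 6.0 0.0
      vertex 6.0 6.0 24.0
    endloop
  endfacet
  facet normal -0.8958 -0.3839 0.2239
    outer loop
      vertex 0.0 6.0 0.0
      vertex 1.8 1.8 0.0
      vertex 6.0 6.0 24.0
    endloop
  endfacet
  facet normal -0.3839 -0.8958 0.2239
    outer loop
      vertex 1.8 1.8 0.0
      vertex 6.0 0.0 0.0
      vertex 6.0 6.0 24.0
    endloop
  endfacet
  facet normal 0.3839 -0.8958 0.2239
    outer loop
      vertex 6.0 0.0 0.0
      vertex 10.2 1.8 0.0
      vertex 6.0 6.0 24.0
    endloop
  endfacet
  facet normal 0.8958 -0.3839 0.2239
    outer loop
      vertex 10.2 1.8 0.0
      vertex 12.0 6.0 0.0
      vertex 6.0 6.0 24.0
    endloop
  endfacet
endsolid part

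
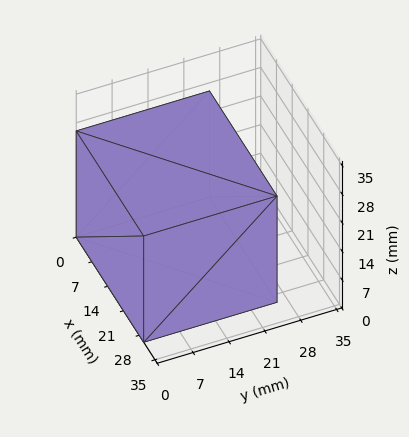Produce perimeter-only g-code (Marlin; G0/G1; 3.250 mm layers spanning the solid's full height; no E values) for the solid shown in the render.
Reading the render: the shape is a rectangular box, roughly 30 × 26 mm footprint and 26 mm tall (dimensions read to the nearest mm from the axis ticks). For the g-code, the solid's height is divided into equal slices at the stated Δz and each level perimeter traced with G1 moves after a G0 lift.

; perimeter-only toolpath
G21 ; units = mm
G90 ; absolute positioning
G28 ; home
; layer 1
G0 Z3.250
G0 X0.000 Y0.000
G1 X30.000 Y0.000
G1 X30.000 Y26.000
G1 X0.000 Y26.000
G1 X0.000 Y0.000
; layer 2
G0 Z6.500
G0 X0.000 Y0.000
G1 X30.000 Y0.000
G1 X30.000 Y26.000
G1 X0.000 Y26.000
G1 X0.000 Y0.000
; layer 3
G0 Z9.750
G0 X0.000 Y0.000
G1 X30.000 Y0.000
G1 X30.000 Y26.000
G1 X0.000 Y26.000
G1 X0.000 Y0.000
; layer 4
G0 Z13.000
G0 X0.000 Y0.000
G1 X30.000 Y0.000
G1 X30.000 Y26.000
G1 X0.000 Y26.000
G1 X0.000 Y0.000
; layer 5
G0 Z16.250
G0 X0.000 Y0.000
G1 X30.000 Y0.000
G1 X30.000 Y26.000
G1 X0.000 Y26.000
G1 X0.000 Y0.000
; layer 6
G0 Z19.500
G0 X0.000 Y0.000
G1 X30.000 Y0.000
G1 X30.000 Y26.000
G1 X0.000 Y26.000
G1 X0.000 Y0.000
; layer 7
G0 Z22.750
G0 X0.000 Y0.000
G1 X30.000 Y0.000
G1 X30.000 Y26.000
G1 X0.000 Y26.000
G1 X0.000 Y0.000
; layer 8
G0 Z26.000
G0 X0.000 Y0.000
G1 X30.000 Y0.000
G1 X30.000 Y26.000
G1 X0.000 Y26.000
G1 X0.000 Y0.000
M2 ; end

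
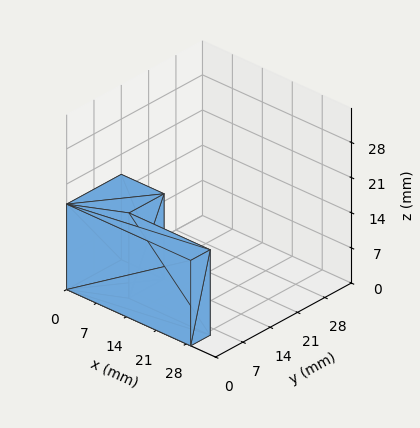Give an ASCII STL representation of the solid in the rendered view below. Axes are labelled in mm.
Reading the render: the shape is an L-shaped prism: outer 29 × 14 mm, arm thicknesses ≈ 5 mm (horizontal) and 10 mm (vertical), extruded 17 mm in z (dimensions read to the nearest mm from the axis ticks). For the STL, each face is triangulated and given an outward normal.

solid part
  facet normal 0.0000 0.0000 -1.0000
    outer loop
      vertex 29.0 5.0 0.0
      vertex 29.0 0.0 0.0
      vertex 0.0 0.0 0.0
    endloop
  endfacet
  facet normal 0.0000 0.0000 -1.0000
    outer loop
      vertex 10.0 5.0 0.0
      vertex 29.0 5.0 0.0
      vertex 0.0 0.0 0.0
    endloop
  endfacet
  facet normal 0.0000 0.0000 -1.0000
    outer loop
      vertex 10.0 14.0 0.0
      vertex 10.0 5.0 0.0
      vertex 0.0 0.0 0.0
    endloop
  endfacet
  facet normal 0.0000 0.0000 -1.0000
    outer loop
      vertex 0.0 14.0 0.0
      vertex 10.0 14.0 0.0
      vertex 0.0 0.0 0.0
    endloop
  endfacet
  facet normal 0.0000 0.0000 1.0000
    outer loop
      vertex 0.0 0.0 17.0
      vertex 29.0 0.0 17.0
      vertex 29.0 5.0 17.0
    endloop
  endfacet
  facet normal 0.0000 0.0000 1.0000
    outer loop
      vertex 0.0 0.0 17.0
      vertex 29.0 5.0 17.0
      vertex 10.0 5.0 17.0
    endloop
  endfacet
  facet normal 0.0000 0.0000 1.0000
    outer loop
      vertex 0.0 0.0 17.0
      vertex 10.0 5.0 17.0
      vertex 10.0 14.0 17.0
    endloop
  endfacet
  facet normal 0.0000 0.0000 1.0000
    outer loop
      vertex 0.0 0.0 17.0
      vertex 10.0 14.0 17.0
      vertex 0.0 14.0 17.0
    endloop
  endfacet
  facet normal 0.0000 -1.0000 0.0000
    outer loop
      vertex 0.0 0.0 0.0
      vertex 29.0 0.0 0.0
      vertex 29.0 0.0 17.0
    endloop
  endfacet
  facet normal 0.0000 -1.0000 0.0000
    outer loop
      vertex 0.0 0.0 0.0
      vertex 29.0 0.0 17.0
      vertex 0.0 0.0 17.0
    endloop
  endfacet
  facet normal 1.0000 0.0000 0.0000
    outer loop
      vertex 29.0 0.0 0.0
      vertex 29.0 5.0 0.0
      vertex 29.0 5.0 17.0
    endloop
  endfacet
  facet normal 1.0000 0.0000 0.0000
    outer loop
      vertex 29.0 0.0 0.0
      vertex 29.0 5.0 17.0
      vertex 29.0 0.0 17.0
    endloop
  endfacet
  facet normal 0.0000 1.0000 0.0000
    outer loop
      vertex 29.0 5.0 0.0
      vertex 10.0 5.0 0.0
      vertex 10.0 5.0 17.0
    endloop
  endfacet
  facet normal 0.0000 1.0000 0.0000
    outer loop
      vertex 29.0 5.0 0.0
      vertex 10.0 5.0 17.0
      vertex 29.0 5.0 17.0
    endloop
  endfacet
  facet normal 1.0000 0.0000 0.0000
    outer loop
      vertex 10.0 5.0 0.0
      vertex 10.0 14.0 0.0
      vertex 10.0 14.0 17.0
    endloop
  endfacet
  facet normal 1.0000 0.0000 0.0000
    outer loop
      vertex 10.0 5.0 0.0
      vertex 10.0 14.0 17.0
      vertex 10.0 5.0 17.0
    endloop
  endfacet
  facet normal 0.0000 1.0000 0.0000
    outer loop
      vertex 10.0 14.0 0.0
      vertex 0.0 14.0 0.0
      vertex 0.0 14.0 17.0
    endloop
  endfacet
  facet normal 0.0000 1.0000 0.0000
    outer loop
      vertex 10.0 14.0 0.0
      vertex 0.0 14.0 17.0
      vertex 10.0 14.0 17.0
    endloop
  endfacet
  facet normal -1.0000 0.0000 0.0000
    outer loop
      vertex 0.0 14.0 0.0
      vertex 0.0 0.0 0.0
      vertex 0.0 0.0 17.0
    endloop
  endfacet
  facet normal -1.0000 0.0000 0.0000
    outer loop
      vertex 0.0 14.0 0.0
      vertex 0.0 0.0 17.0
      vertex 0.0 14.0 17.0
    endloop
  endfacet
endsolid part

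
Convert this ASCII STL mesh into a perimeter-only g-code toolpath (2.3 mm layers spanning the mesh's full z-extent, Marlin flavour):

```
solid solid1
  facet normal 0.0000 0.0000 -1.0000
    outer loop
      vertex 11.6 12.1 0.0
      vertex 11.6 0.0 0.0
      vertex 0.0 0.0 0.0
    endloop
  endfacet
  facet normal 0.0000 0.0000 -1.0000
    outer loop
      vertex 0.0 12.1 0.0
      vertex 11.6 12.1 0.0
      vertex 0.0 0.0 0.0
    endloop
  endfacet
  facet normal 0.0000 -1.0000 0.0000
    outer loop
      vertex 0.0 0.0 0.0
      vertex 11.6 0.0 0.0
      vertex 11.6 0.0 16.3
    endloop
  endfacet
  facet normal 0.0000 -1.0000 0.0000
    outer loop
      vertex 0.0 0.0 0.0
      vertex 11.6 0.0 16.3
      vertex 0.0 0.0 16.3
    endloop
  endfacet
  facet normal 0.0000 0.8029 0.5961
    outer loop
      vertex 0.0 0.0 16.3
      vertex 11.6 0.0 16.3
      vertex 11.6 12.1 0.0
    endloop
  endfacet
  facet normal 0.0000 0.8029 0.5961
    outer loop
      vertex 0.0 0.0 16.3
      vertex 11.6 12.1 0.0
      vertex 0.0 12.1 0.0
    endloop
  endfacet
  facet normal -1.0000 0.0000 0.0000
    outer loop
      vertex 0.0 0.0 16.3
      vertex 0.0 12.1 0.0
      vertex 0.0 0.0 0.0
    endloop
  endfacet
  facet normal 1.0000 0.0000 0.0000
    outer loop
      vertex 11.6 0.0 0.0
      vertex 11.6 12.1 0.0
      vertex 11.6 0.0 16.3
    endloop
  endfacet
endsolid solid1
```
; perimeter-only toolpath
G21 ; units = mm
G90 ; absolute positioning
G28 ; home
; layer 1
G0 Z2.3
G0 X0.0 Y0.0
G1 X11.6 Y0.0
G1 X11.6 Y10.4
G1 X0.0 Y10.4
G1 X0.0 Y0.0
; layer 2
G0 Z4.7
G0 X0.0 Y0.0
G1 X11.6 Y0.0
G1 X11.6 Y8.6
G1 X0.0 Y8.6
G1 X0.0 Y0.0
; layer 3
G0 Z7.0
G0 X0.0 Y0.0
G1 X11.6 Y0.0
G1 X11.6 Y6.9
G1 X0.0 Y6.9
G1 X0.0 Y0.0
; layer 4
G0 Z9.3
G0 X0.0 Y0.0
G1 X11.6 Y0.0
G1 X11.6 Y5.2
G1 X0.0 Y5.2
G1 X0.0 Y0.0
; layer 5
G0 Z11.6
G0 X0.0 Y0.0
G1 X11.6 Y0.0
G1 X11.6 Y3.5
G1 X0.0 Y3.5
G1 X0.0 Y0.0
; layer 6
G0 Z14.0
G0 X0.0 Y0.0
G1 X11.6 Y0.0
G1 X11.6 Y1.7
G1 X0.0 Y1.7
G1 X0.0 Y0.0
M2 ; end

The solid is a wedge (ramp): 11.6 × 12.1 mm base, rising to 16.3 mm along the y=0 edge and sloping linearly to z=0 at y=12.1. Slicing at Δz = 2.3 mm — 7 equal slices spanning the solid's height, so layer i sits at z = i·h/7 — gives 6 non-empty perimeters. Each is a 4-segment closed polygon; G0 lifts to the layer z and rapids to the start vertex, then G1 traces the edges. The cross-section shrinks linearly with z (the slice at the apex is degenerate and omitted).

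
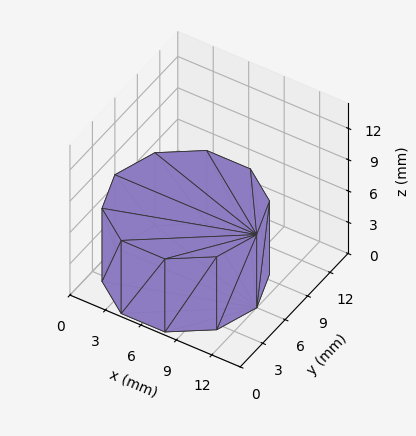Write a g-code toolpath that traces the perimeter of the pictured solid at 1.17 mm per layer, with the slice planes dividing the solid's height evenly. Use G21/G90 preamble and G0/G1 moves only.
Reading the render: the shape is a regular 10-sided prism (a cylinder approximated with 10 flat sides), circumscribed radius ≈ 6 mm, height ≈ 7 mm (dimensions read to the nearest mm from the axis ticks). For the g-code, the solid's height is divided into equal slices at the stated Δz and each level perimeter traced with G1 moves after a G0 lift.

; perimeter-only toolpath
G21 ; units = mm
G90 ; absolute positioning
G28 ; home
; layer 1
G0 Z1.17
G0 X12.00 Y6.00
G1 X10.85 Y9.53
G1 X7.85 Y11.71
G1 X4.15 Y11.71
G1 X1.15 Y9.53
G1 X0.00 Y6.00
G1 X1.15 Y2.47
G1 X4.15 Y0.29
G1 X7.85 Y0.29
G1 X10.85 Y2.47
G1 X12.00 Y6.00
; layer 2
G0 Z2.33
G0 X12.00 Y6.00
G1 X10.85 Y9.53
G1 X7.85 Y11.71
G1 X4.15 Y11.71
G1 X1.15 Y9.53
G1 X0.00 Y6.00
G1 X1.15 Y2.47
G1 X4.15 Y0.29
G1 X7.85 Y0.29
G1 X10.85 Y2.47
G1 X12.00 Y6.00
; layer 3
G0 Z3.50
G0 X12.00 Y6.00
G1 X10.85 Y9.53
G1 X7.85 Y11.71
G1 X4.15 Y11.71
G1 X1.15 Y9.53
G1 X0.00 Y6.00
G1 X1.15 Y2.47
G1 X4.15 Y0.29
G1 X7.85 Y0.29
G1 X10.85 Y2.47
G1 X12.00 Y6.00
; layer 4
G0 Z4.67
G0 X12.00 Y6.00
G1 X10.85 Y9.53
G1 X7.85 Y11.71
G1 X4.15 Y11.71
G1 X1.15 Y9.53
G1 X0.00 Y6.00
G1 X1.15 Y2.47
G1 X4.15 Y0.29
G1 X7.85 Y0.29
G1 X10.85 Y2.47
G1 X12.00 Y6.00
; layer 5
G0 Z5.83
G0 X12.00 Y6.00
G1 X10.85 Y9.53
G1 X7.85 Y11.71
G1 X4.15 Y11.71
G1 X1.15 Y9.53
G1 X0.00 Y6.00
G1 X1.15 Y2.47
G1 X4.15 Y0.29
G1 X7.85 Y0.29
G1 X10.85 Y2.47
G1 X12.00 Y6.00
; layer 6
G0 Z7.00
G0 X12.00 Y6.00
G1 X10.85 Y9.53
G1 X7.85 Y11.71
G1 X4.15 Y11.71
G1 X1.15 Y9.53
G1 X0.00 Y6.00
G1 X1.15 Y2.47
G1 X4.15 Y0.29
G1 X7.85 Y0.29
G1 X10.85 Y2.47
G1 X12.00 Y6.00
M2 ; end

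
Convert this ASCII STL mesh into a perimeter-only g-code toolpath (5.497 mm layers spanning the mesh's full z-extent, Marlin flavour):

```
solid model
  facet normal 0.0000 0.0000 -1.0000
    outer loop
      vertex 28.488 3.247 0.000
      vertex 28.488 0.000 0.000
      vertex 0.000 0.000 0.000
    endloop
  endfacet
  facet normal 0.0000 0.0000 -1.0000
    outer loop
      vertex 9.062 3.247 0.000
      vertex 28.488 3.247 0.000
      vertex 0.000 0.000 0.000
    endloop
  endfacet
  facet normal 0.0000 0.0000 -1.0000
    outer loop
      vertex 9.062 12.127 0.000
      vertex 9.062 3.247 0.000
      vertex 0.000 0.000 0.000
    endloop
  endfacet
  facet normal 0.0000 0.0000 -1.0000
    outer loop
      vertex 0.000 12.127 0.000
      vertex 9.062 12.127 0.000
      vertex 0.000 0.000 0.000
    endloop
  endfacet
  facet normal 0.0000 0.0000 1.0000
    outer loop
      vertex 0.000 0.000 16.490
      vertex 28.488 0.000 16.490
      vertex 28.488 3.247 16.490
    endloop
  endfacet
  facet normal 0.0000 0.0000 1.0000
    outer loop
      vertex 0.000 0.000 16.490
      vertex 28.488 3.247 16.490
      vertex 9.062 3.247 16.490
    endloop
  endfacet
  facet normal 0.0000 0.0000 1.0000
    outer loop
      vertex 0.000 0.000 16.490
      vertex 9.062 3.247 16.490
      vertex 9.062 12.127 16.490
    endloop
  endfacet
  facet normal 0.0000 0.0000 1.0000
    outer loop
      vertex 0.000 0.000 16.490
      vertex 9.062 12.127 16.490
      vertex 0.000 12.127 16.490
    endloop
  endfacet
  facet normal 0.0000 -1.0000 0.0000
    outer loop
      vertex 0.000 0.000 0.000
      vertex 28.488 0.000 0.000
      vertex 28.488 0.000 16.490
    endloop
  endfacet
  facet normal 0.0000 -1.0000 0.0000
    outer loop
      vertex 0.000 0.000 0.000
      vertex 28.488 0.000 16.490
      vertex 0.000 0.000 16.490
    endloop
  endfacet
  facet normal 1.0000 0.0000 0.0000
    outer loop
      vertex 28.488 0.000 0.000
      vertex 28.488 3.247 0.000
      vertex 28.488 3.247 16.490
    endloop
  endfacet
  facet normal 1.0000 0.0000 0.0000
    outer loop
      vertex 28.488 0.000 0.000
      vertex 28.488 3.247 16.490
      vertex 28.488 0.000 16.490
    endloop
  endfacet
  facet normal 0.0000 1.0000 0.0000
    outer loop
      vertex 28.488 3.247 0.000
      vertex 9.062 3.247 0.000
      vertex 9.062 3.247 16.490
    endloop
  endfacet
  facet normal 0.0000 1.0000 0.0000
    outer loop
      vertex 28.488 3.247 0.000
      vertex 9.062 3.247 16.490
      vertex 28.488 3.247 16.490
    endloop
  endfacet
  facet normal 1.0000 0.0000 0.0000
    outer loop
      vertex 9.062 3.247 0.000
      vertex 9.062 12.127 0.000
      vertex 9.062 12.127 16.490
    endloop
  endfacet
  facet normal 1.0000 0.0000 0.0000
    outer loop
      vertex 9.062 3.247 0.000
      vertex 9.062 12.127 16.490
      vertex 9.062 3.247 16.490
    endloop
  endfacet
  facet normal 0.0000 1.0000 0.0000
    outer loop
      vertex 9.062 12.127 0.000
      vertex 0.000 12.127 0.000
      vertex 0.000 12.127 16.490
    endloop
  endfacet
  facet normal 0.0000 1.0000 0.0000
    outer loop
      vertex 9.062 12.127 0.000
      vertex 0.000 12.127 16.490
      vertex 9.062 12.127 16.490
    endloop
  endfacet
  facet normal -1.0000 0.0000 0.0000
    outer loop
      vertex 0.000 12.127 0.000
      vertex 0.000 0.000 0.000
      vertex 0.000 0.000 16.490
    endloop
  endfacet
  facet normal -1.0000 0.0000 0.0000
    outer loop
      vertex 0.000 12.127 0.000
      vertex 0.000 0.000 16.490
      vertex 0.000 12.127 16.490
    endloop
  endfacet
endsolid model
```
; perimeter-only toolpath
G21 ; units = mm
G90 ; absolute positioning
G28 ; home
; layer 1
G0 Z5.497
G0 X0.000 Y0.000
G1 X28.488 Y0.000
G1 X28.488 Y3.247
G1 X9.062 Y3.247
G1 X9.062 Y12.127
G1 X0.000 Y12.127
G1 X0.000 Y0.000
; layer 2
G0 Z10.993
G0 X0.000 Y0.000
G1 X28.488 Y0.000
G1 X28.488 Y3.247
G1 X9.062 Y3.247
G1 X9.062 Y12.127
G1 X0.000 Y12.127
G1 X0.000 Y0.000
; layer 3
G0 Z16.490
G0 X0.000 Y0.000
G1 X28.488 Y0.000
G1 X28.488 Y3.247
G1 X9.062 Y3.247
G1 X9.062 Y12.127
G1 X0.000 Y12.127
G1 X0.000 Y0.000
M2 ; end

The solid is an L-shaped prism: outer 28.5 × 12.1 mm, arm thicknesses ≈ 3.25 mm (horizontal) and 9.06 mm (vertical), extruded 16.5 mm in z. Slicing at Δz = 5.497 mm — 3 equal slices spanning the solid's height, so layer i sits at z = i·h/3 — gives 3 non-empty perimeters. Each is a 6-segment closed polygon; G0 lifts to the layer z and rapids to the start vertex, then G1 traces the edges.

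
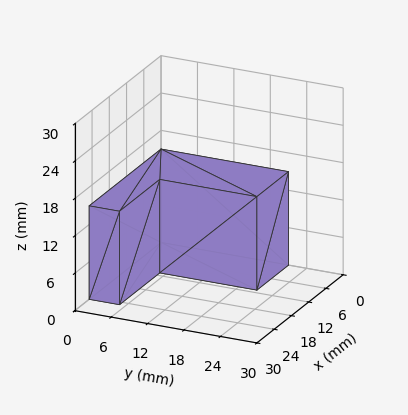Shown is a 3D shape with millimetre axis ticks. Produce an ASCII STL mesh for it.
Reading the render: the shape is an L-shaped prism: outer 25 × 21 mm, arm thicknesses ≈ 5 mm (horizontal) and 11 mm (vertical), extruded 15 mm in z (dimensions read to the nearest mm from the axis ticks). For the STL, each face is triangulated and given an outward normal.

solid part
  facet normal 0.0000 0.0000 -1.0000
    outer loop
      vertex 25.0 5.0 0.0
      vertex 25.0 0.0 0.0
      vertex 0.0 0.0 0.0
    endloop
  endfacet
  facet normal 0.0000 0.0000 -1.0000
    outer loop
      vertex 11.0 5.0 0.0
      vertex 25.0 5.0 0.0
      vertex 0.0 0.0 0.0
    endloop
  endfacet
  facet normal 0.0000 0.0000 -1.0000
    outer loop
      vertex 11.0 21.0 0.0
      vertex 11.0 5.0 0.0
      vertex 0.0 0.0 0.0
    endloop
  endfacet
  facet normal 0.0000 0.0000 -1.0000
    outer loop
      vertex 0.0 21.0 0.0
      vertex 11.0 21.0 0.0
      vertex 0.0 0.0 0.0
    endloop
  endfacet
  facet normal 0.0000 0.0000 1.0000
    outer loop
      vertex 0.0 0.0 15.0
      vertex 25.0 0.0 15.0
      vertex 25.0 5.0 15.0
    endloop
  endfacet
  facet normal 0.0000 0.0000 1.0000
    outer loop
      vertex 0.0 0.0 15.0
      vertex 25.0 5.0 15.0
      vertex 11.0 5.0 15.0
    endloop
  endfacet
  facet normal 0.0000 0.0000 1.0000
    outer loop
      vertex 0.0 0.0 15.0
      vertex 11.0 5.0 15.0
      vertex 11.0 21.0 15.0
    endloop
  endfacet
  facet normal 0.0000 0.0000 1.0000
    outer loop
      vertex 0.0 0.0 15.0
      vertex 11.0 21.0 15.0
      vertex 0.0 21.0 15.0
    endloop
  endfacet
  facet normal 0.0000 -1.0000 0.0000
    outer loop
      vertex 0.0 0.0 0.0
      vertex 25.0 0.0 0.0
      vertex 25.0 0.0 15.0
    endloop
  endfacet
  facet normal 0.0000 -1.0000 0.0000
    outer loop
      vertex 0.0 0.0 0.0
      vertex 25.0 0.0 15.0
      vertex 0.0 0.0 15.0
    endloop
  endfacet
  facet normal 1.0000 0.0000 0.0000
    outer loop
      vertex 25.0 0.0 0.0
      vertex 25.0 5.0 0.0
      vertex 25.0 5.0 15.0
    endloop
  endfacet
  facet normal 1.0000 0.0000 0.0000
    outer loop
      vertex 25.0 0.0 0.0
      vertex 25.0 5.0 15.0
      vertex 25.0 0.0 15.0
    endloop
  endfacet
  facet normal 0.0000 1.0000 0.0000
    outer loop
      vertex 25.0 5.0 0.0
      vertex 11.0 5.0 0.0
      vertex 11.0 5.0 15.0
    endloop
  endfacet
  facet normal 0.0000 1.0000 0.0000
    outer loop
      vertex 25.0 5.0 0.0
      vertex 11.0 5.0 15.0
      vertex 25.0 5.0 15.0
    endloop
  endfacet
  facet normal 1.0000 0.0000 0.0000
    outer loop
      vertex 11.0 5.0 0.0
      vertex 11.0 21.0 0.0
      vertex 11.0 21.0 15.0
    endloop
  endfacet
  facet normal 1.0000 0.0000 0.0000
    outer loop
      vertex 11.0 5.0 0.0
      vertex 11.0 21.0 15.0
      vertex 11.0 5.0 15.0
    endloop
  endfacet
  facet normal 0.0000 1.0000 0.0000
    outer loop
      vertex 11.0 21.0 0.0
      vertex 0.0 21.0 0.0
      vertex 0.0 21.0 15.0
    endloop
  endfacet
  facet normal 0.0000 1.0000 0.0000
    outer loop
      vertex 11.0 21.0 0.0
      vertex 0.0 21.0 15.0
      vertex 11.0 21.0 15.0
    endloop
  endfacet
  facet normal -1.0000 0.0000 0.0000
    outer loop
      vertex 0.0 21.0 0.0
      vertex 0.0 0.0 0.0
      vertex 0.0 0.0 15.0
    endloop
  endfacet
  facet normal -1.0000 0.0000 0.0000
    outer loop
      vertex 0.0 21.0 0.0
      vertex 0.0 0.0 15.0
      vertex 0.0 21.0 15.0
    endloop
  endfacet
endsolid part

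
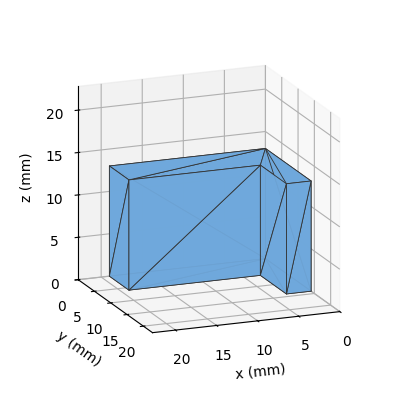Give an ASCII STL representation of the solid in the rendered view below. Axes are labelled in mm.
Reading the render: the shape is an L-shaped prism: outer 19 × 14 mm, arm thicknesses ≈ 6 mm (horizontal) and 3 mm (vertical), extruded 13 mm in z (dimensions read to the nearest mm from the axis ticks). For the STL, each face is triangulated and given an outward normal.

solid part
  facet normal 0.0000 0.0000 -1.0000
    outer loop
      vertex 19.0 6.0 0.0
      vertex 19.0 0.0 0.0
      vertex 0.0 0.0 0.0
    endloop
  endfacet
  facet normal 0.0000 0.0000 -1.0000
    outer loop
      vertex 3.0 6.0 0.0
      vertex 19.0 6.0 0.0
      vertex 0.0 0.0 0.0
    endloop
  endfacet
  facet normal 0.0000 0.0000 -1.0000
    outer loop
      vertex 3.0 14.0 0.0
      vertex 3.0 6.0 0.0
      vertex 0.0 0.0 0.0
    endloop
  endfacet
  facet normal 0.0000 0.0000 -1.0000
    outer loop
      vertex 0.0 14.0 0.0
      vertex 3.0 14.0 0.0
      vertex 0.0 0.0 0.0
    endloop
  endfacet
  facet normal 0.0000 0.0000 1.0000
    outer loop
      vertex 0.0 0.0 13.0
      vertex 19.0 0.0 13.0
      vertex 19.0 6.0 13.0
    endloop
  endfacet
  facet normal 0.0000 0.0000 1.0000
    outer loop
      vertex 0.0 0.0 13.0
      vertex 19.0 6.0 13.0
      vertex 3.0 6.0 13.0
    endloop
  endfacet
  facet normal 0.0000 0.0000 1.0000
    outer loop
      vertex 0.0 0.0 13.0
      vertex 3.0 6.0 13.0
      vertex 3.0 14.0 13.0
    endloop
  endfacet
  facet normal 0.0000 0.0000 1.0000
    outer loop
      vertex 0.0 0.0 13.0
      vertex 3.0 14.0 13.0
      vertex 0.0 14.0 13.0
    endloop
  endfacet
  facet normal 0.0000 -1.0000 0.0000
    outer loop
      vertex 0.0 0.0 0.0
      vertex 19.0 0.0 0.0
      vertex 19.0 0.0 13.0
    endloop
  endfacet
  facet normal 0.0000 -1.0000 0.0000
    outer loop
      vertex 0.0 0.0 0.0
      vertex 19.0 0.0 13.0
      vertex 0.0 0.0 13.0
    endloop
  endfacet
  facet normal 1.0000 0.0000 0.0000
    outer loop
      vertex 19.0 0.0 0.0
      vertex 19.0 6.0 0.0
      vertex 19.0 6.0 13.0
    endloop
  endfacet
  facet normal 1.0000 0.0000 0.0000
    outer loop
      vertex 19.0 0.0 0.0
      vertex 19.0 6.0 13.0
      vertex 19.0 0.0 13.0
    endloop
  endfacet
  facet normal 0.0000 1.0000 0.0000
    outer loop
      vertex 19.0 6.0 0.0
      vertex 3.0 6.0 0.0
      vertex 3.0 6.0 13.0
    endloop
  endfacet
  facet normal 0.0000 1.0000 0.0000
    outer loop
      vertex 19.0 6.0 0.0
      vertex 3.0 6.0 13.0
      vertex 19.0 6.0 13.0
    endloop
  endfacet
  facet normal 1.0000 0.0000 0.0000
    outer loop
      vertex 3.0 6.0 0.0
      vertex 3.0 14.0 0.0
      vertex 3.0 14.0 13.0
    endloop
  endfacet
  facet normal 1.0000 0.0000 0.0000
    outer loop
      vertex 3.0 6.0 0.0
      vertex 3.0 14.0 13.0
      vertex 3.0 6.0 13.0
    endloop
  endfacet
  facet normal 0.0000 1.0000 0.0000
    outer loop
      vertex 3.0 14.0 0.0
      vertex 0.0 14.0 0.0
      vertex 0.0 14.0 13.0
    endloop
  endfacet
  facet normal 0.0000 1.0000 0.0000
    outer loop
      vertex 3.0 14.0 0.0
      vertex 0.0 14.0 13.0
      vertex 3.0 14.0 13.0
    endloop
  endfacet
  facet normal -1.0000 0.0000 0.0000
    outer loop
      vertex 0.0 14.0 0.0
      vertex 0.0 0.0 0.0
      vertex 0.0 0.0 13.0
    endloop
  endfacet
  facet normal -1.0000 0.0000 0.0000
    outer loop
      vertex 0.0 14.0 0.0
      vertex 0.0 0.0 13.0
      vertex 0.0 14.0 13.0
    endloop
  endfacet
endsolid part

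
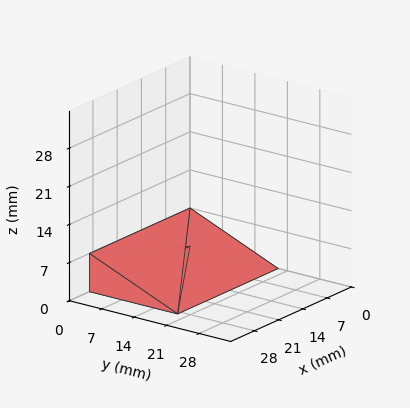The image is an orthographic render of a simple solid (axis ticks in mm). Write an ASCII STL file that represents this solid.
Reading the render: the shape is a wedge (ramp): 29 × 19 mm base, rising to 7 mm along the y=0 edge and sloping linearly to z=0 at y=19 (dimensions read to the nearest mm from the axis ticks). For the STL, each face is triangulated and given an outward normal.

solid part
  facet normal 0.0000 0.0000 -1.0000
    outer loop
      vertex 29.0 19.0 0.0
      vertex 29.0 0.0 0.0
      vertex 0.0 0.0 0.0
    endloop
  endfacet
  facet normal 0.0000 0.0000 -1.0000
    outer loop
      vertex 0.0 19.0 0.0
      vertex 29.0 19.0 0.0
      vertex 0.0 0.0 0.0
    endloop
  endfacet
  facet normal 0.0000 -1.0000 0.0000
    outer loop
      vertex 0.0 0.0 0.0
      vertex 29.0 0.0 0.0
      vertex 29.0 0.0 7.0
    endloop
  endfacet
  facet normal 0.0000 -1.0000 0.0000
    outer loop
      vertex 0.0 0.0 0.0
      vertex 29.0 0.0 7.0
      vertex 0.0 0.0 7.0
    endloop
  endfacet
  facet normal 0.0000 0.3457 0.9383
    outer loop
      vertex 0.0 0.0 7.0
      vertex 29.0 0.0 7.0
      vertex 29.0 19.0 0.0
    endloop
  endfacet
  facet normal 0.0000 0.3457 0.9383
    outer loop
      vertex 0.0 0.0 7.0
      vertex 29.0 19.0 0.0
      vertex 0.0 19.0 0.0
    endloop
  endfacet
  facet normal -1.0000 0.0000 0.0000
    outer loop
      vertex 0.0 0.0 7.0
      vertex 0.0 19.0 0.0
      vertex 0.0 0.0 0.0
    endloop
  endfacet
  facet normal 1.0000 0.0000 0.0000
    outer loop
      vertex 29.0 0.0 0.0
      vertex 29.0 19.0 0.0
      vertex 29.0 0.0 7.0
    endloop
  endfacet
endsolid part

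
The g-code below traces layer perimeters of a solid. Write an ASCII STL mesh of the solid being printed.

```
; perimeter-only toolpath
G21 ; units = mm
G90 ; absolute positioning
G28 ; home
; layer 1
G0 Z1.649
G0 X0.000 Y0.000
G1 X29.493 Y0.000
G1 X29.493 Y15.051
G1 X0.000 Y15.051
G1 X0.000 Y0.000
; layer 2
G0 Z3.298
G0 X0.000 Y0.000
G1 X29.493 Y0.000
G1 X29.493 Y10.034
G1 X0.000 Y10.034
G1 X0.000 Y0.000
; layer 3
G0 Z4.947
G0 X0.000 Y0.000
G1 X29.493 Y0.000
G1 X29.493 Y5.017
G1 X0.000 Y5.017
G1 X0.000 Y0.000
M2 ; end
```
solid part
  facet normal 0.0000 0.0000 -1.0000
    outer loop
      vertex 29.493 20.068 0.000
      vertex 29.493 0.000 0.000
      vertex 0.000 0.000 0.000
    endloop
  endfacet
  facet normal 0.0000 0.0000 -1.0000
    outer loop
      vertex 0.000 20.068 0.000
      vertex 29.493 20.068 0.000
      vertex 0.000 0.000 0.000
    endloop
  endfacet
  facet normal 0.0000 -1.0000 0.0000
    outer loop
      vertex 0.000 0.000 0.000
      vertex 29.493 0.000 0.000
      vertex 29.493 0.000 6.596
    endloop
  endfacet
  facet normal 0.0000 -1.0000 0.0000
    outer loop
      vertex 0.000 0.000 0.000
      vertex 29.493 0.000 6.596
      vertex 0.000 0.000 6.596
    endloop
  endfacet
  facet normal 0.0000 0.3122 0.9500
    outer loop
      vertex 0.000 0.000 6.596
      vertex 29.493 0.000 6.596
      vertex 29.493 20.068 0.000
    endloop
  endfacet
  facet normal 0.0000 0.3122 0.9500
    outer loop
      vertex 0.000 0.000 6.596
      vertex 29.493 20.068 0.000
      vertex 0.000 20.068 0.000
    endloop
  endfacet
  facet normal -1.0000 0.0000 0.0000
    outer loop
      vertex 0.000 0.000 6.596
      vertex 0.000 20.068 0.000
      vertex 0.000 0.000 0.000
    endloop
  endfacet
  facet normal 1.0000 0.0000 0.0000
    outer loop
      vertex 29.493 0.000 0.000
      vertex 29.493 20.068 0.000
      vertex 29.493 0.000 6.596
    endloop
  endfacet
endsolid part

The G0 Z moves step by Δz≈1.649 mm. The G1 loops shrink linearly with z, so the solid tapers from its base footprint up to z≈6.6. Closing with a flat bottom cap and the tapered top and triangulating gives 8 facets — a wedge (ramp): 29.5 × 20.1 mm base, rising to 6.6 mm along the y=0 edge and sloping linearly to z=0 at y=20.1.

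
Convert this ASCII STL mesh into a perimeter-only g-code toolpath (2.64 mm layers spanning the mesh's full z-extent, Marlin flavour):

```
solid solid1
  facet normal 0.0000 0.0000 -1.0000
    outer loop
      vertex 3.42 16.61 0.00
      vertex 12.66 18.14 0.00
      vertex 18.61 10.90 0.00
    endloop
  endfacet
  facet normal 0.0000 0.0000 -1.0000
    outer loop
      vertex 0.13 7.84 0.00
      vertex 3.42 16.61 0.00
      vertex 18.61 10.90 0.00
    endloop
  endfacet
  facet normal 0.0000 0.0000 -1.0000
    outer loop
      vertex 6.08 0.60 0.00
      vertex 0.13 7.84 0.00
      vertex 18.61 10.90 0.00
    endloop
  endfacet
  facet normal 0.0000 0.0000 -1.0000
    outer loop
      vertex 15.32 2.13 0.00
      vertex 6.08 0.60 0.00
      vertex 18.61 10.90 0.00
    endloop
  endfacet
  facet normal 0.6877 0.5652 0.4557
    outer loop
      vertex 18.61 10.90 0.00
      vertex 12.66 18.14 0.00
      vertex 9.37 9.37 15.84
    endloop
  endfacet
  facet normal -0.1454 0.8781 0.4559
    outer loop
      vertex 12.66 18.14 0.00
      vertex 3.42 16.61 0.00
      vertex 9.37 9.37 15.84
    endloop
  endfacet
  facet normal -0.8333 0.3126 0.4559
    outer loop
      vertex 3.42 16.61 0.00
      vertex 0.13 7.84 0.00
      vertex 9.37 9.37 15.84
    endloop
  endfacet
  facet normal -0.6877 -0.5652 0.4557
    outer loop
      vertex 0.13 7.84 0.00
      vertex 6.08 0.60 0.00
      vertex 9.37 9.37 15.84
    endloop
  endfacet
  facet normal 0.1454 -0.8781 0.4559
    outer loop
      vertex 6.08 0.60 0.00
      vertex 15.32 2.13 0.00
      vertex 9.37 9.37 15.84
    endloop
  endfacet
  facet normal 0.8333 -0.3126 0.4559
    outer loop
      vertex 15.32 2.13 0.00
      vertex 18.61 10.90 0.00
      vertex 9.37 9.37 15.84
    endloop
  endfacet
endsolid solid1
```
; perimeter-only toolpath
G21 ; units = mm
G90 ; absolute positioning
G28 ; home
; layer 1
G0 Z2.64
G0 X17.07 Y10.64
G1 X12.11 Y16.68
G1 X4.41 Y15.40
G1 X1.67 Y8.09
G1 X6.63 Y2.06
G1 X14.33 Y3.34
G1 X17.07 Y10.64
; layer 2
G0 Z5.28
G0 X15.53 Y10.39
G1 X11.56 Y15.22
G1 X5.40 Y14.20
G1 X3.21 Y8.35
G1 X7.18 Y3.52
G1 X13.34 Y4.54
G1 X15.53 Y10.39
; layer 3
G0 Z7.92
G0 X13.99 Y10.13
G1 X11.02 Y13.75
G1 X6.39 Y12.99
G1 X4.75 Y8.61
G1 X7.72 Y4.98
G1 X12.34 Y5.75
G1 X13.99 Y10.13
; layer 4
G0 Z10.56
G0 X12.45 Y9.88
G1 X10.47 Y12.29
G1 X7.39 Y11.78
G1 X6.29 Y8.86
G1 X8.27 Y6.45
G1 X11.35 Y6.96
G1 X12.45 Y9.88
; layer 5
G0 Z13.20
G0 X10.91 Y9.62
G1 X9.92 Y10.83
G1 X8.38 Y10.58
G1 X7.83 Y9.11
G1 X8.82 Y7.91
G1 X10.36 Y8.16
G1 X10.91 Y9.62
M2 ; end

The solid is a regular 6-sided pyramid, base circumscribed radius ≈ 9.37 mm, apex at z ≈ 15.8 mm. Slicing at Δz = 2.64 mm — 6 equal slices spanning the solid's height, so layer i sits at z = i·h/6 — gives 5 non-empty perimeters. Each is a 6-segment closed polygon; G0 lifts to the layer z and rapids to the start vertex, then G1 traces the edges. The cross-section shrinks linearly with z (the slice at the apex is degenerate and omitted).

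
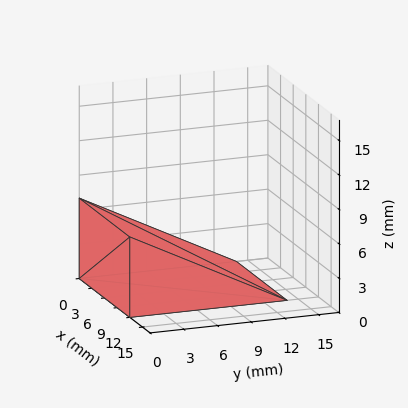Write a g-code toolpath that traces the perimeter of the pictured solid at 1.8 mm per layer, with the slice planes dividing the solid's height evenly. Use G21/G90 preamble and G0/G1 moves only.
Reading the render: the shape is a wedge (ramp): 12 × 14 mm base, rising to 7 mm along the y=0 edge and sloping linearly to z=0 at y=14 (dimensions read to the nearest mm from the axis ticks). For the g-code, the solid's height is divided into equal slices at the stated Δz and each level perimeter traced with G1 moves after a G0 lift.

; perimeter-only toolpath
G21 ; units = mm
G90 ; absolute positioning
G28 ; home
; layer 1
G0 Z1.8
G0 X0.0 Y0.0
G1 X12.0 Y0.0
G1 X12.0 Y10.5
G1 X0.0 Y10.5
G1 X0.0 Y0.0
; layer 2
G0 Z3.5
G0 X0.0 Y0.0
G1 X12.0 Y0.0
G1 X12.0 Y7.0
G1 X0.0 Y7.0
G1 X0.0 Y0.0
; layer 3
G0 Z5.2
G0 X0.0 Y0.0
G1 X12.0 Y0.0
G1 X12.0 Y3.5
G1 X0.0 Y3.5
G1 X0.0 Y0.0
M2 ; end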